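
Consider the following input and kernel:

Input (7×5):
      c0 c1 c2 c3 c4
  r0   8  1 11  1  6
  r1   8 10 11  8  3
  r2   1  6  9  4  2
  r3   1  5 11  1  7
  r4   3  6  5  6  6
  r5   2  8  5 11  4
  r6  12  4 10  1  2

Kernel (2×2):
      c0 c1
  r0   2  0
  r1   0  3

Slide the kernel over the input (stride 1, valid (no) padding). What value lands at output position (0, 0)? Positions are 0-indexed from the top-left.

46

The receptive field on the input at this output position is [8 1 / 8 10]. Elementwise product with the kernel and sum: 8·2 + 10·3.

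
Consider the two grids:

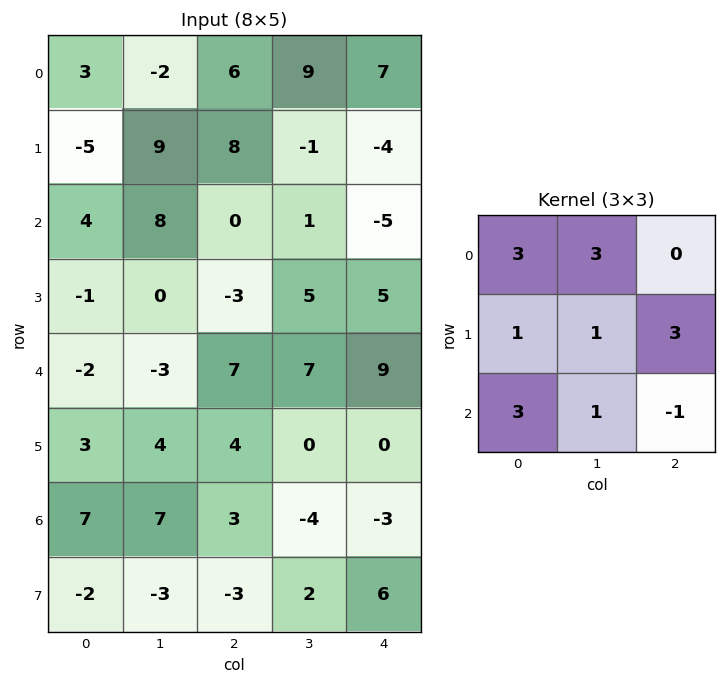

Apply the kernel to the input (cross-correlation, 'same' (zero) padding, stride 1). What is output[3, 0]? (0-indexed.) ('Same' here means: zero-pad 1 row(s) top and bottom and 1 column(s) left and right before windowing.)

12

The receptive field on the zero-padded input at this output position is [0 4 8 / 0 -1 0 / 0 -2 -3]. Elementwise product with the kernel and sum: 0·3 + 4·3 + 0·1 + -1·1 + 0·3 + 0·3 + -2·1 + -3·-1.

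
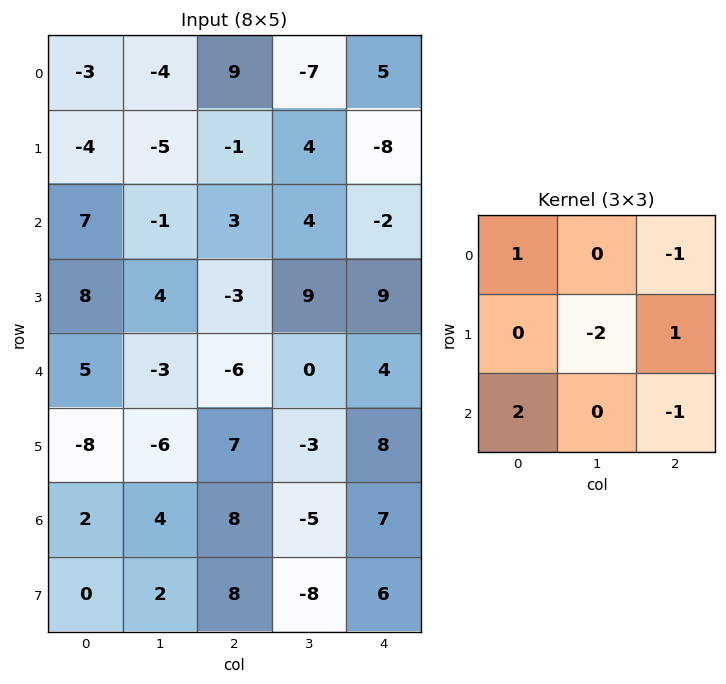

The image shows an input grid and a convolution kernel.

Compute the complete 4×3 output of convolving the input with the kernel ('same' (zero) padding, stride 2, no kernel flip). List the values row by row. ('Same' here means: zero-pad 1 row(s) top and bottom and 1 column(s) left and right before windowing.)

7 -39 -2
-14 -12 26
-11 -2 -5
4 -12 -33

Output[0,0]: The receptive field on the zero-padded input at this output position is [0 0 0 / 0 -3 -4 / 0 -4 -5]. Elementwise product with the kernel and sum: 0·1 + 0·-1 + -3·-2 + -4·1 + 0·2 + -5·-1.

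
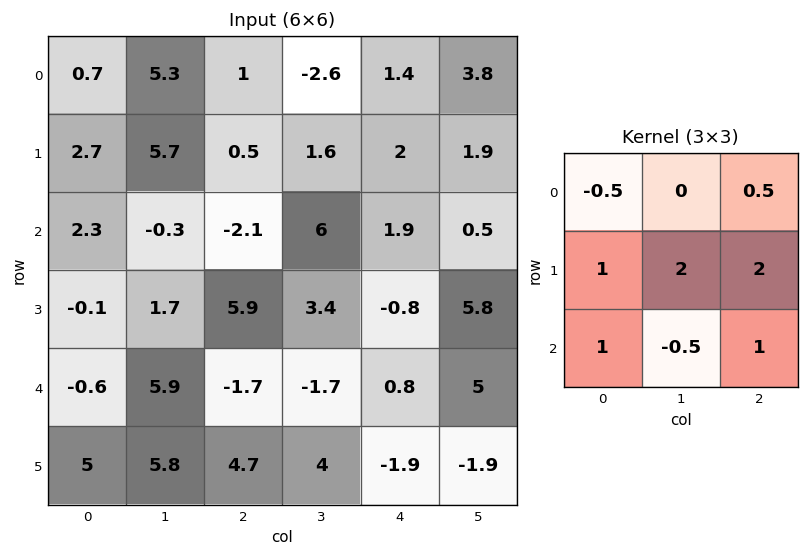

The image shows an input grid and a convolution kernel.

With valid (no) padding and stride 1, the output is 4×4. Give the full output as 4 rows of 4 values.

15.6 12.7 4.7 18.15
1.35 7.6 17.85 20.55
7.65 28.5 13.05 13.55
17.6 7.4 -6.05 14.15

Output[0,0]: The receptive field on the input at this output position is [0.7 5.3 1 / 2.7 5.7 0.5 / 2.3 -0.3 -2.1]. Elementwise product with the kernel and sum: 0.7·-0.5 + 1·0.5 + 2.7·1 + 5.7·2 + 0.5·2 + 2.3·1 + -0.3·-0.5 + -2.1·1.
Output[0,1]: The receptive field on the input at this output position is [5.3 1 -2.6 / 5.7 0.5 1.6 / -0.3 -2.1 6]. Elementwise product with the kernel and sum: 5.3·-0.5 + -2.6·0.5 + 5.7·1 + 0.5·2 + 1.6·2 + -0.3·1 + -2.1·-0.5 + 6·1.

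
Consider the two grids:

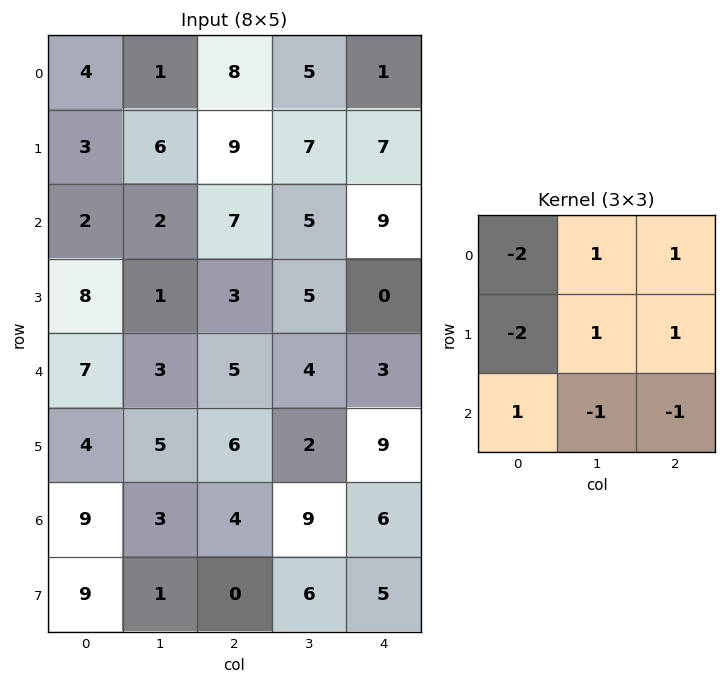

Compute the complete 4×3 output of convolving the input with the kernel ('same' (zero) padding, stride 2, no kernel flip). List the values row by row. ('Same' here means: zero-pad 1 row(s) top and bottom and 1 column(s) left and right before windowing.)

Output[0,0]: The receptive field on the zero-padded input at this output position is [0 0 0 / 0 4 1 / 0 3 6]. Elementwise product with the kernel and sum: 0·-2 + 0·1 + 0·1 + 0·-2 + 4·1 + 1·1 + 0·1 + 3·-1 + 6·-1.
Output[0,1]: The receptive field on the zero-padded input at this output position is [0 0 0 / 1 8 5 / 6 9 7]. Elementwise product with the kernel and sum: 0·-2 + 0·1 + 0·1 + 1·-2 + 8·1 + 5·1 + 6·1 + 9·-1 + 7·-1.

-4 1 -9
4 5 -3
10 6 -22
11 0 -6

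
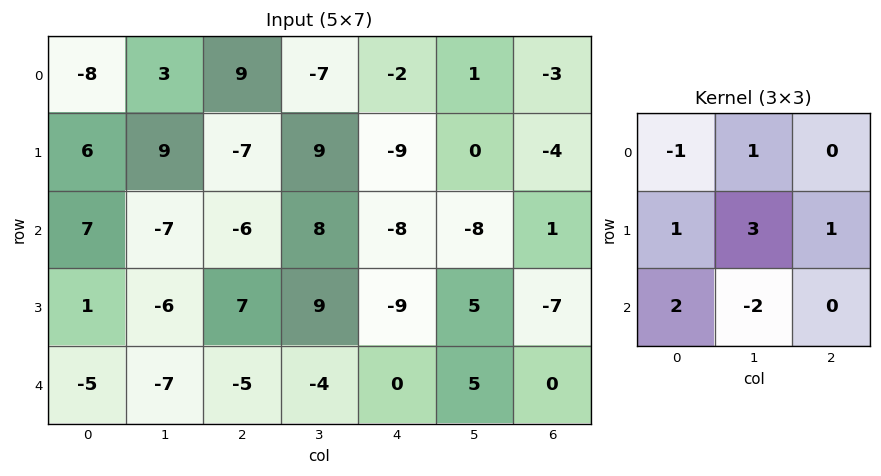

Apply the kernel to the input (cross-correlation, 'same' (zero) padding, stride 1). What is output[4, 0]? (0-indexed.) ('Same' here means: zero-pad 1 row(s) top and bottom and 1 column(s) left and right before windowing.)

-21

The receptive field on the zero-padded input at this output position is [0 1 -6 / 0 -5 -7 / 0 0 0]. Elementwise product with the kernel and sum: 0·-1 + 1·1 + 0·1 + -5·3 + -7·1 + 0·2 + 0·-2.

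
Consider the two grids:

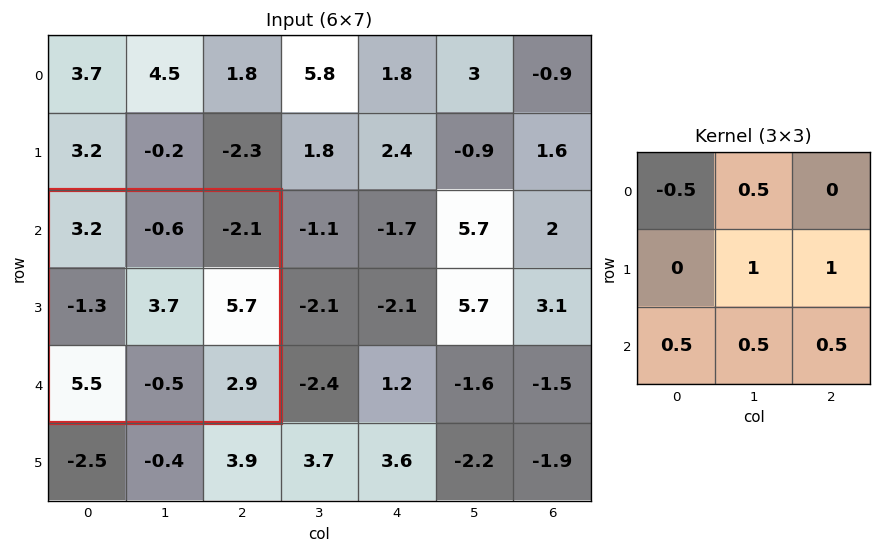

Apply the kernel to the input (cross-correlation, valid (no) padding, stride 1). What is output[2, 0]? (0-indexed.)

11.45

The receptive field on the input at this output position is [3.2 -0.6 -2.1 / -1.3 3.7 5.7 / 5.5 -0.5 2.9]. Elementwise product with the kernel and sum: 3.2·-0.5 + -0.6·0.5 + 3.7·1 + 5.7·1 + 5.5·0.5 + -0.5·0.5 + 2.9·0.5.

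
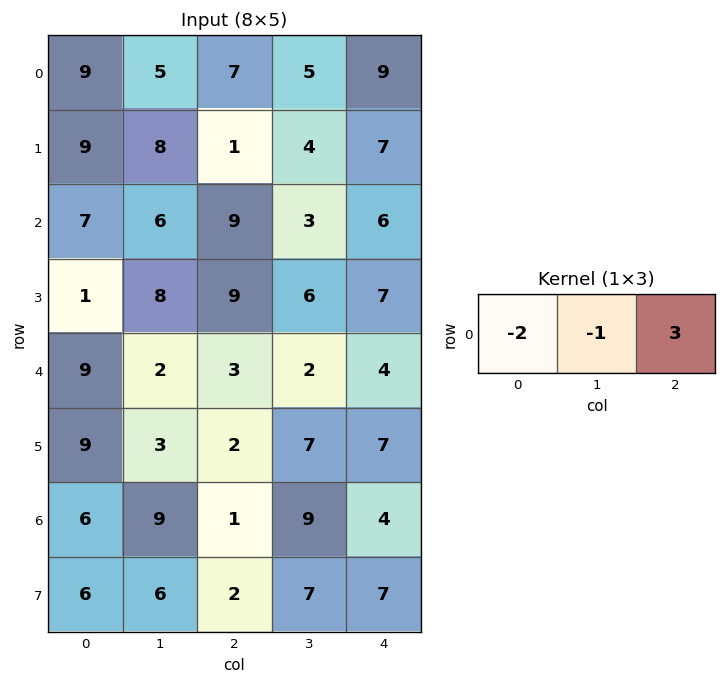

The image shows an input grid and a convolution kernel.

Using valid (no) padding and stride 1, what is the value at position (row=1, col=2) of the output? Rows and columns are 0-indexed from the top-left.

The receptive field on the input at this output position is [1 4 7]. Elementwise product with the kernel and sum: 1·-2 + 4·-1 + 7·3.

15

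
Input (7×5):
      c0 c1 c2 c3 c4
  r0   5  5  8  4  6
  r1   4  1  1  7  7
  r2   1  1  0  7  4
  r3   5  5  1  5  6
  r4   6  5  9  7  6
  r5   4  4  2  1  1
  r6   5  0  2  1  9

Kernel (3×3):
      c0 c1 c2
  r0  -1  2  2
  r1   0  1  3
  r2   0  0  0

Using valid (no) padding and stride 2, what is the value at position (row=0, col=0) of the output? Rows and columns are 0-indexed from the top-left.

The receptive field on the input at this output position is [5 5 8 / 4 1 1 / 1 1 0]. Elementwise product with the kernel and sum: 5·-1 + 5·2 + 8·2 + 1·1 + 1·3.

25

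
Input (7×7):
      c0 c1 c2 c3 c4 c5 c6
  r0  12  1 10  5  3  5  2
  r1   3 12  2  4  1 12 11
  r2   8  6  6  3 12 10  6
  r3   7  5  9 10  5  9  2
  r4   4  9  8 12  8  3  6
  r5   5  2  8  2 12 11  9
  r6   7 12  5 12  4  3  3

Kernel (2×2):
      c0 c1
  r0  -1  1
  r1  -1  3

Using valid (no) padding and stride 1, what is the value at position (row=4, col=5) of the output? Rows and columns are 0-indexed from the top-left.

The receptive field on the input at this output position is [3 6 / 11 9]. Elementwise product with the kernel and sum: 3·-1 + 6·1 + 11·-1 + 9·3.

19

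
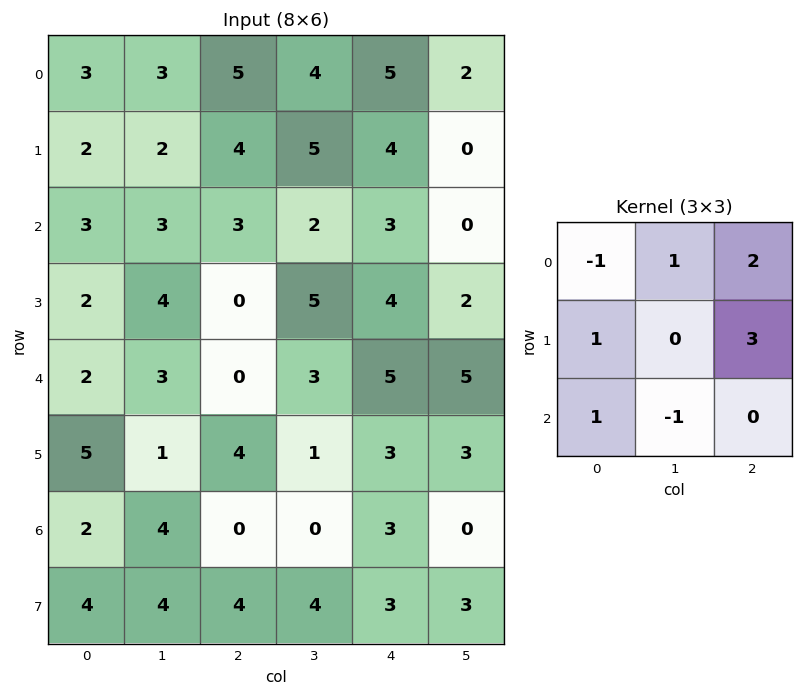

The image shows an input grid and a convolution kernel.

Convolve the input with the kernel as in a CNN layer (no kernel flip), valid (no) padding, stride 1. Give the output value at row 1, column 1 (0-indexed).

The receptive field on the input at this output position is [2 4 5 / 3 3 2 / 4 0 5]. Elementwise product with the kernel and sum: 2·-1 + 4·1 + 5·2 + 3·1 + 2·3 + 4·1 + 0·-1.

25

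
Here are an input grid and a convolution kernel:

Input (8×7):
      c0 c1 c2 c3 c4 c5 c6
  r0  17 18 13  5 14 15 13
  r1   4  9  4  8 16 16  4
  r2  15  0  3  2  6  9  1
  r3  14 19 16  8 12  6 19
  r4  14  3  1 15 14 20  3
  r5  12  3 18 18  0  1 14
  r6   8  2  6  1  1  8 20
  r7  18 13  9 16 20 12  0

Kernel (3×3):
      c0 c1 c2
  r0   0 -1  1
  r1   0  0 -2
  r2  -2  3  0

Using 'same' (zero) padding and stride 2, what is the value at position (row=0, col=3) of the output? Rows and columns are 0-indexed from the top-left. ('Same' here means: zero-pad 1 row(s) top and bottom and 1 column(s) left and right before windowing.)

The receptive field on the zero-padded input at this output position is [0 0 0 / 15 13 0 / 16 4 0]. Elementwise product with the kernel and sum: 0·-1 + 0·1 + 0·-2 + 16·-2 + 4·3.

-20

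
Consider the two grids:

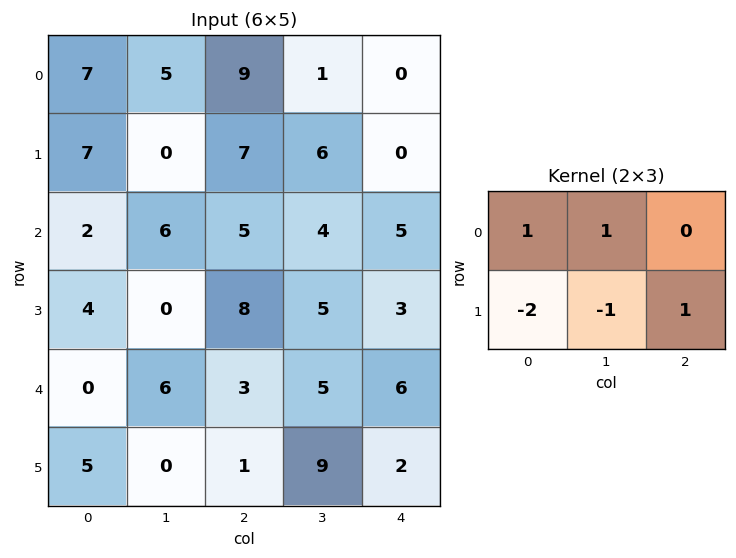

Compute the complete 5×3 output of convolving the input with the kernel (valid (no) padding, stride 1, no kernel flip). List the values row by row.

5 13 -10
2 -6 4
8 8 -9
1 -2 8
-3 17 -1

Output[0,0]: The receptive field on the input at this output position is [7 5 9 / 7 0 7]. Elementwise product with the kernel and sum: 7·1 + 5·1 + 7·-2 + 0·-1 + 7·1.
Output[0,1]: The receptive field on the input at this output position is [5 9 1 / 0 7 6]. Elementwise product with the kernel and sum: 5·1 + 9·1 + 0·-2 + 7·-1 + 6·1.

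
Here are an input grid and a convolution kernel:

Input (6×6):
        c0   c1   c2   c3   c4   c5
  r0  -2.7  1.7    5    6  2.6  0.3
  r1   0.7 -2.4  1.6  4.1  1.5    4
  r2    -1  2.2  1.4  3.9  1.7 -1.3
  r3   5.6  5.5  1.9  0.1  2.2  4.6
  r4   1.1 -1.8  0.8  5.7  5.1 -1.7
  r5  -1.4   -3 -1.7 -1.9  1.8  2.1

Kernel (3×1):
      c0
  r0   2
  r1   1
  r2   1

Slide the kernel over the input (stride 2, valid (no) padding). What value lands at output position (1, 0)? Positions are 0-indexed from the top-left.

The receptive field on the input at this output position is [-1 / 5.6 / 1.1]. Elementwise product with the kernel and sum: -1·2 + 5.6·1 + 1.1·1.

4.7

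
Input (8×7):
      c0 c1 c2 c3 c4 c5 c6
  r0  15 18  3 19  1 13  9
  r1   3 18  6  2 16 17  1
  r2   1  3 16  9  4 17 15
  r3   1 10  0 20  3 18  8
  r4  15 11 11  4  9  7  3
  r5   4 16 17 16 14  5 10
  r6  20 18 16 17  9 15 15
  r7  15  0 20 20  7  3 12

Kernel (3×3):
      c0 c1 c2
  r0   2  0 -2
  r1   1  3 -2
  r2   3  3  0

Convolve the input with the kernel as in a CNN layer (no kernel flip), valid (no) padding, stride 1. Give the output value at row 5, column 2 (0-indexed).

175

The receptive field on the input at this output position is [17 16 14 / 16 17 9 / 20 20 7]. Elementwise product with the kernel and sum: 17·2 + 14·-2 + 16·1 + 17·3 + 9·-2 + 20·3 + 20·3.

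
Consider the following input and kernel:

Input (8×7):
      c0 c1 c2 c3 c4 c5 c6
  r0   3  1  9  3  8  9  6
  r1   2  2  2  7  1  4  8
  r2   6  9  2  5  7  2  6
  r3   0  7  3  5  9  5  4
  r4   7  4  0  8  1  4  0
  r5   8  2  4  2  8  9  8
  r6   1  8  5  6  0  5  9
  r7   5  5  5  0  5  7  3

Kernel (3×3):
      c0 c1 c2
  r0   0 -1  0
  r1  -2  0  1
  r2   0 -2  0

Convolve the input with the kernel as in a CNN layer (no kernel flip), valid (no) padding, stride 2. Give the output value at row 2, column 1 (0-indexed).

-20

The receptive field on the input at this output position is [0 8 1 / 4 2 8 / 5 6 0]. Elementwise product with the kernel and sum: 8·-1 + 4·-2 + 8·1 + 6·-2.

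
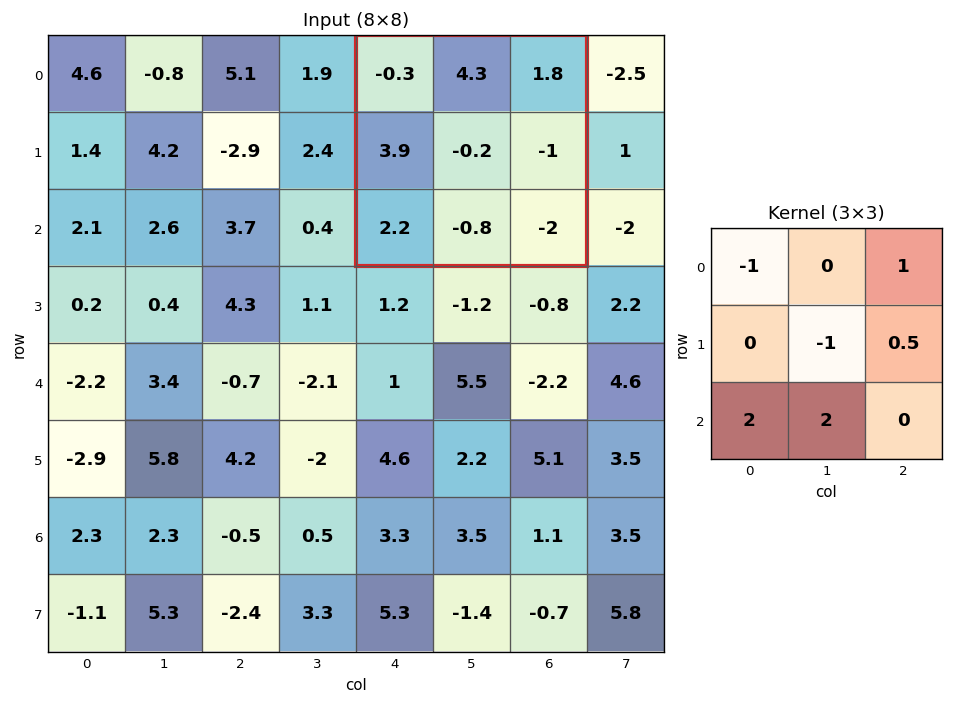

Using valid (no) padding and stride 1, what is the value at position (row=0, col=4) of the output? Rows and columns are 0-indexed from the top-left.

4.6

The receptive field on the input at this output position is [-0.3 4.3 1.8 / 3.9 -0.2 -1 / 2.2 -0.8 -2]. Elementwise product with the kernel and sum: -0.3·-1 + 1.8·1 + -0.2·-1 + -1·0.5 + 2.2·2 + -0.8·2.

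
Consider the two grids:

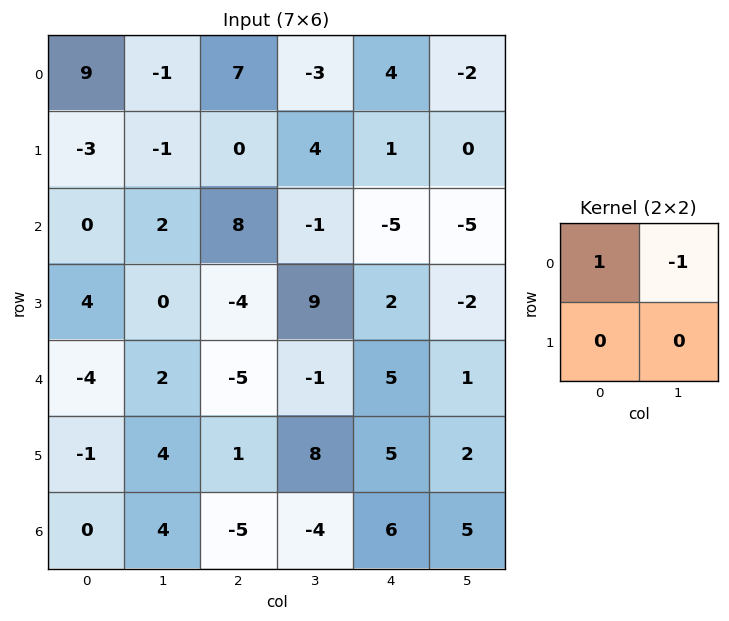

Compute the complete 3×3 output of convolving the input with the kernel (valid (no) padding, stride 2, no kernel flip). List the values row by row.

10 10 6
-2 9 0
-6 -4 4

Output[0,0]: The receptive field on the input at this output position is [9 -1 / -3 -1]. Elementwise product with the kernel and sum: 9·1 + -1·-1.
Output[0,1]: The receptive field on the input at this output position is [7 -3 / 0 4]. Elementwise product with the kernel and sum: 7·1 + -3·-1.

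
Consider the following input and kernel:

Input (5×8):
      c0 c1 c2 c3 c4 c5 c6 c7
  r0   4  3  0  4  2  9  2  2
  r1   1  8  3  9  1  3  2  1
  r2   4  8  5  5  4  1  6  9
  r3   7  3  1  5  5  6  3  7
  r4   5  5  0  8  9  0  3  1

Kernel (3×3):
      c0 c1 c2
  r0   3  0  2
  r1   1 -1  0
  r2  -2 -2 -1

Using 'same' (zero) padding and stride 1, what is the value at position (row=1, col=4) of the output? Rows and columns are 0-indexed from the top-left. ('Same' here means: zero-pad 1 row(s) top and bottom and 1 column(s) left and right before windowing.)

19

The receptive field on the zero-padded input at this output position is [4 2 9 / 9 1 3 / 5 4 1]. Elementwise product with the kernel and sum: 4·3 + 9·2 + 9·1 + 1·-1 + 5·-2 + 4·-2 + 1·-1.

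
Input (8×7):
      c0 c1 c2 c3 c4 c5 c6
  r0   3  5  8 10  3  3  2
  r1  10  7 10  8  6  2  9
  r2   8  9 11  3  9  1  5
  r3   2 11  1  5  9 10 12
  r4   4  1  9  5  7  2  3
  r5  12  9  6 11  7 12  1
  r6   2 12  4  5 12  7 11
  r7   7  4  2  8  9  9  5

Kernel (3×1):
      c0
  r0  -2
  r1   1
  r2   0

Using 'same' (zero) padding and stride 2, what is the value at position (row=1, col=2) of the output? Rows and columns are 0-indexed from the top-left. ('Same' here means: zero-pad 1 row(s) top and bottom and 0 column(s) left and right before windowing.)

-3

The receptive field on the zero-padded input at this output position is [6 / 9 / 9]. Elementwise product with the kernel and sum: 6·-2 + 9·1.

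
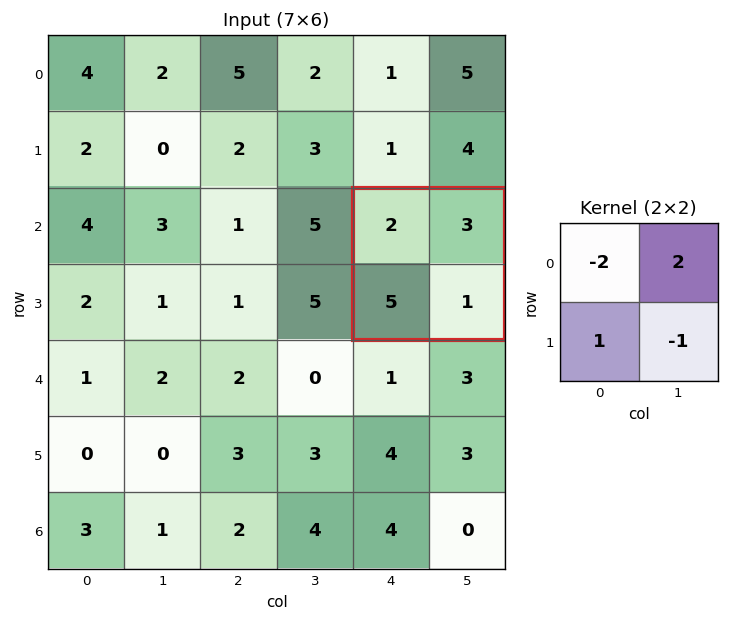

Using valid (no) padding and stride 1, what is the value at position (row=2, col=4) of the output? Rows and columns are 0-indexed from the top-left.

6

The receptive field on the input at this output position is [2 3 / 5 1]. Elementwise product with the kernel and sum: 2·-2 + 3·2 + 5·1 + 1·-1.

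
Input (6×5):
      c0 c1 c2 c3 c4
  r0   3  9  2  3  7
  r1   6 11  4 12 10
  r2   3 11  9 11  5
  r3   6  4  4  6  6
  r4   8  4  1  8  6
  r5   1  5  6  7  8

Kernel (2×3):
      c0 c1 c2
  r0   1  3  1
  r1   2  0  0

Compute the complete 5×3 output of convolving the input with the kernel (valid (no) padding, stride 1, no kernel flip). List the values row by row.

Output[0,0]: The receptive field on the input at this output position is [3 9 2 / 6 11 4]. Elementwise product with the kernel and sum: 3·1 + 9·3 + 2·1 + 6·2.
Output[0,1]: The receptive field on the input at this output position is [9 2 3 / 11 4 12]. Elementwise product with the kernel and sum: 9·1 + 2·3 + 3·1 + 11·2.

44 40 26
49 57 68
57 57 55
38 30 30
23 25 43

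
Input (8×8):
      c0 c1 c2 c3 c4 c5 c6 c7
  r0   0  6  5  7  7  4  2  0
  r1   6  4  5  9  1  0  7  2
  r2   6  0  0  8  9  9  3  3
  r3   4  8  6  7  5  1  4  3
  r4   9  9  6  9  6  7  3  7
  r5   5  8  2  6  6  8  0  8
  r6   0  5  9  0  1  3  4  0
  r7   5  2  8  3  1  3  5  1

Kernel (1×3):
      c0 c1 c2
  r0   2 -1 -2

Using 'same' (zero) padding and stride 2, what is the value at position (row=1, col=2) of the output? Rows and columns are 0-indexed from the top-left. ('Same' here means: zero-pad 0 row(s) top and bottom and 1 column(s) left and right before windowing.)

The receptive field on the zero-padded input at this output position is [8 9 9]. Elementwise product with the kernel and sum: 8·2 + 9·-1 + 9·-2.

-11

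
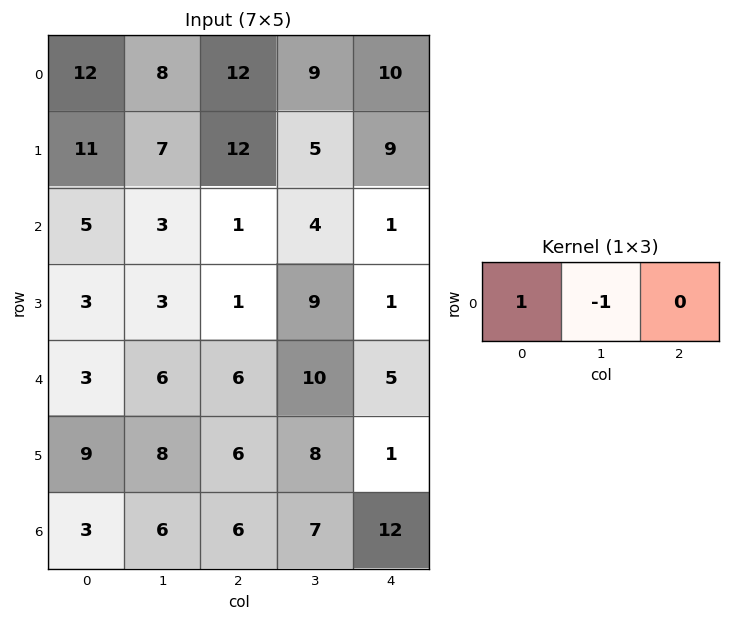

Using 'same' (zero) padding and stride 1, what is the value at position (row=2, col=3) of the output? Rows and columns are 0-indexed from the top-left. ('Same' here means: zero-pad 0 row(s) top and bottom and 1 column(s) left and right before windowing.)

The receptive field on the zero-padded input at this output position is [1 4 1]. Elementwise product with the kernel and sum: 1·1 + 4·-1.

-3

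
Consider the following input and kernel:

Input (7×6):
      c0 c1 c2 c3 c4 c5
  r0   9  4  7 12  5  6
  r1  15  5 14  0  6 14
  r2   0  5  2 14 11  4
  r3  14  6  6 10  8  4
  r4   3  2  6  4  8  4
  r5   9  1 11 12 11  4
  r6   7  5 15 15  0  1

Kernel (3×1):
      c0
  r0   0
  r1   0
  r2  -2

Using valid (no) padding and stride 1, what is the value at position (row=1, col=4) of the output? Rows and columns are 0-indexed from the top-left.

-16

The receptive field on the input at this output position is [6 / 11 / 8]. Elementwise product with the kernel and sum: 8·-2.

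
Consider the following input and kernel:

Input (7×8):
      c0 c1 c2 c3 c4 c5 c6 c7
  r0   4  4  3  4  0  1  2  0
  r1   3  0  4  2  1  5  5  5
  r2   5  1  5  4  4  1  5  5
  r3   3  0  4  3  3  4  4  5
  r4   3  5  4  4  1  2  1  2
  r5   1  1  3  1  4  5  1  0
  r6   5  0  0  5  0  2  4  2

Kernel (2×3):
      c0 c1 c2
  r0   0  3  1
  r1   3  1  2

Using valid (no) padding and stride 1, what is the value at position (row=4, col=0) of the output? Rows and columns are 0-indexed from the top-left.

29

The receptive field on the input at this output position is [3 5 4 / 1 1 3]. Elementwise product with the kernel and sum: 5·3 + 4·1 + 1·3 + 1·1 + 3·2.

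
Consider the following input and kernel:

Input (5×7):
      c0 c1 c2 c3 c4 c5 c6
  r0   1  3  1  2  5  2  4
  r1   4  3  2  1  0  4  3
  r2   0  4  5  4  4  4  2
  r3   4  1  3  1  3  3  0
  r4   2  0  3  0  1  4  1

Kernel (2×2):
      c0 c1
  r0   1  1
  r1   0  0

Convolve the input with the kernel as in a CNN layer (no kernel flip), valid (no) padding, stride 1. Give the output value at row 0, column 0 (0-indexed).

The receptive field on the input at this output position is [1 3 / 4 3]. Elementwise product with the kernel and sum: 1·1 + 3·1.

4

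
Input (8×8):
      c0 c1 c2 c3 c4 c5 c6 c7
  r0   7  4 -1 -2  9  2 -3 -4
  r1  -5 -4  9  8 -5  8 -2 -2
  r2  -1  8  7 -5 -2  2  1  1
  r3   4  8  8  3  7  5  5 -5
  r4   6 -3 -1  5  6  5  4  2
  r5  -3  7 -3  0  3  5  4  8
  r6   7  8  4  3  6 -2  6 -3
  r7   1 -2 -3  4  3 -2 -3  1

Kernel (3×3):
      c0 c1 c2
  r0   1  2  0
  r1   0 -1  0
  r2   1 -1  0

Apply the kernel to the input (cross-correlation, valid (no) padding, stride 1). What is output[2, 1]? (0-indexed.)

12

The receptive field on the input at this output position is [8 7 -5 / 8 8 3 / -3 -1 5]. Elementwise product with the kernel and sum: 8·1 + 7·2 + 8·-1 + -3·1 + -1·-1.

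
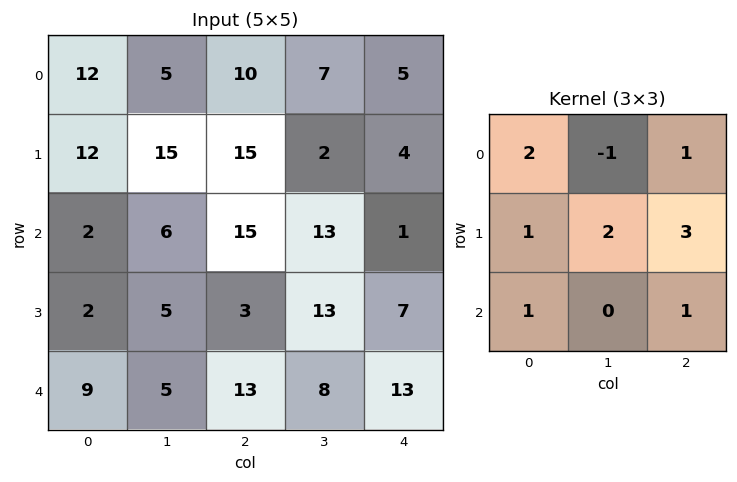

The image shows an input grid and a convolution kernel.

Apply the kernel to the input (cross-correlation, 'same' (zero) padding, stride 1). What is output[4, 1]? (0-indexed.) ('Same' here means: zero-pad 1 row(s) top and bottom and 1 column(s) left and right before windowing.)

60

The receptive field on the zero-padded input at this output position is [2 5 3 / 9 5 13 / 0 0 0]. Elementwise product with the kernel and sum: 2·2 + 5·-1 + 3·1 + 9·1 + 5·2 + 13·3 + 0·1 + 0·1.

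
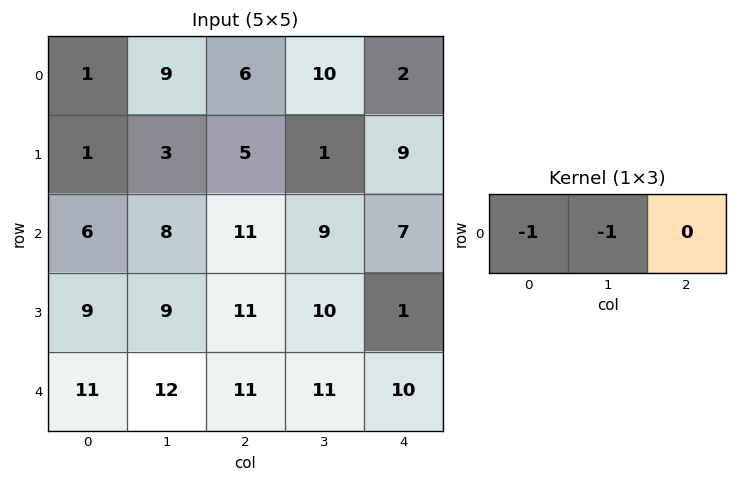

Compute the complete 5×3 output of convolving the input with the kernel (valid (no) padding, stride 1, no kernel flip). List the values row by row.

Output[0,0]: The receptive field on the input at this output position is [1 9 6]. Elementwise product with the kernel and sum: 1·-1 + 9·-1.

-10 -15 -16
-4 -8 -6
-14 -19 -20
-18 -20 -21
-23 -23 -22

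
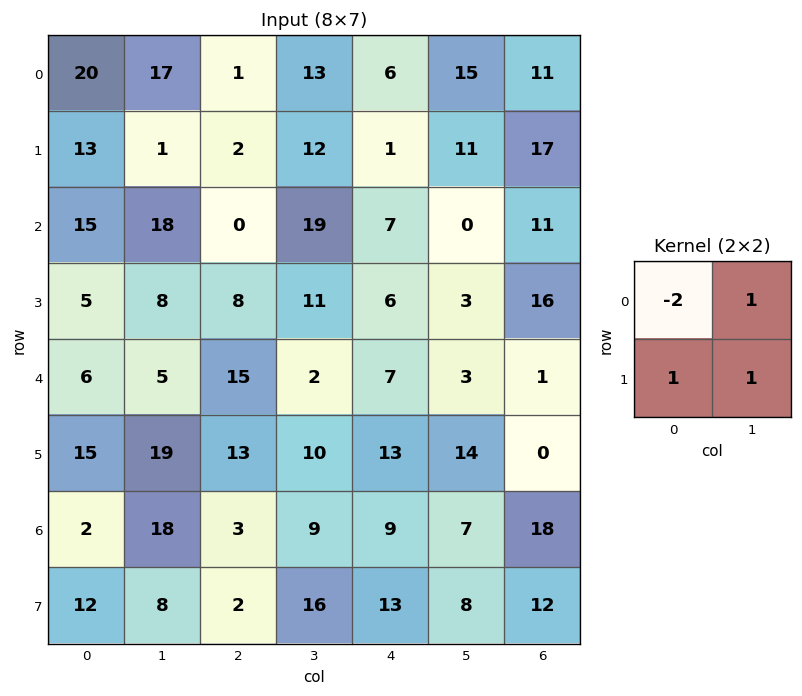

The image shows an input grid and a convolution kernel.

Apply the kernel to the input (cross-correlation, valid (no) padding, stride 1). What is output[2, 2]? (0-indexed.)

38

The receptive field on the input at this output position is [0 19 / 8 11]. Elementwise product with the kernel and sum: 0·-2 + 19·1 + 8·1 + 11·1.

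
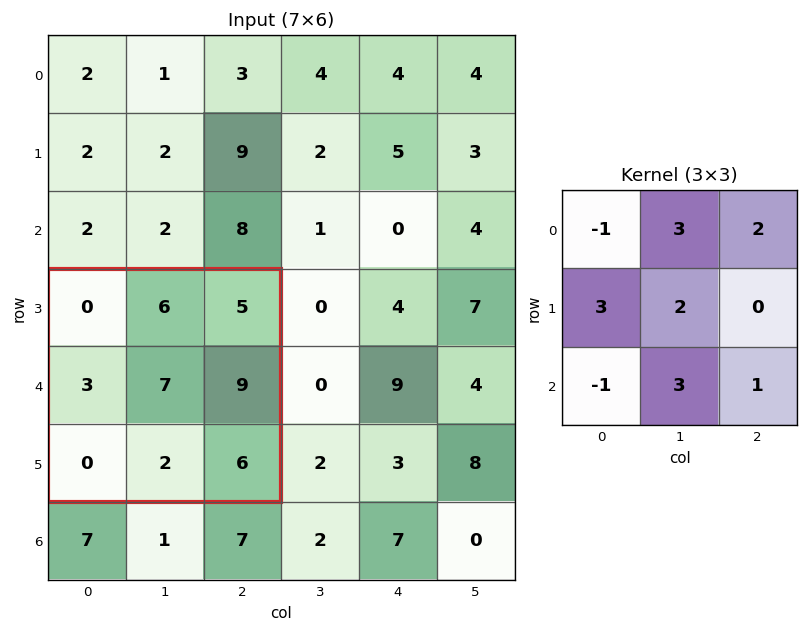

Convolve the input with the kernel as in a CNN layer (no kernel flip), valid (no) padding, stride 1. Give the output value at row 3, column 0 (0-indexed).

63

The receptive field on the input at this output position is [0 6 5 / 3 7 9 / 0 2 6]. Elementwise product with the kernel and sum: 0·-1 + 6·3 + 5·2 + 3·3 + 7·2 + 0·-1 + 2·3 + 6·1.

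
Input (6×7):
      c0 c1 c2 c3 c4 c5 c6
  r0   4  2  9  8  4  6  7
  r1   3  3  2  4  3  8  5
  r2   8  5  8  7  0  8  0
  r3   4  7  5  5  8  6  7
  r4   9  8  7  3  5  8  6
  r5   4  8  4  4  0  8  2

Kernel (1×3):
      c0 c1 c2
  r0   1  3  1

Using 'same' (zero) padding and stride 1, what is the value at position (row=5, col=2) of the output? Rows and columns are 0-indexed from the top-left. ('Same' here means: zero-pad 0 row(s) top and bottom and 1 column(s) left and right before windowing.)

The receptive field on the zero-padded input at this output position is [8 4 4]. Elementwise product with the kernel and sum: 8·1 + 4·3 + 4·1.

24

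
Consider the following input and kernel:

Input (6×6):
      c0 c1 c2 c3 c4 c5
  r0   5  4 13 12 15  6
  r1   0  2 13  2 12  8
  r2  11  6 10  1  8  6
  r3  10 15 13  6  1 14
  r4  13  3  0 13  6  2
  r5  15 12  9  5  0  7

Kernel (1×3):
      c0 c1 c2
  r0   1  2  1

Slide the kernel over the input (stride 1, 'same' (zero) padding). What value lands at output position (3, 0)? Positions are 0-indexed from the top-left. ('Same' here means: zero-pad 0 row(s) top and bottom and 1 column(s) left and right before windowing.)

35

The receptive field on the zero-padded input at this output position is [0 10 15]. Elementwise product with the kernel and sum: 0·1 + 10·2 + 15·1.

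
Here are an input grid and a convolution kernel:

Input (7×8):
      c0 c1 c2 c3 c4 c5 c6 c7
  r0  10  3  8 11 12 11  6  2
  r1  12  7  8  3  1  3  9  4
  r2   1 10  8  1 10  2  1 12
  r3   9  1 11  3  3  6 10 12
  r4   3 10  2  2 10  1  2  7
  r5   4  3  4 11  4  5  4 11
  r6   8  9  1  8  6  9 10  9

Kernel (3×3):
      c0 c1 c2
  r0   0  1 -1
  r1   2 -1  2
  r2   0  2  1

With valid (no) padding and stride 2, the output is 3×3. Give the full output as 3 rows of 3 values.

56 26 27
63 30 25
40 19 38

Output[0,0]: The receptive field on the input at this output position is [10 3 8 / 12 7 8 / 1 10 8]. Elementwise product with the kernel and sum: 3·1 + 8·-1 + 12·2 + 7·-1 + 8·2 + 10·2 + 8·1.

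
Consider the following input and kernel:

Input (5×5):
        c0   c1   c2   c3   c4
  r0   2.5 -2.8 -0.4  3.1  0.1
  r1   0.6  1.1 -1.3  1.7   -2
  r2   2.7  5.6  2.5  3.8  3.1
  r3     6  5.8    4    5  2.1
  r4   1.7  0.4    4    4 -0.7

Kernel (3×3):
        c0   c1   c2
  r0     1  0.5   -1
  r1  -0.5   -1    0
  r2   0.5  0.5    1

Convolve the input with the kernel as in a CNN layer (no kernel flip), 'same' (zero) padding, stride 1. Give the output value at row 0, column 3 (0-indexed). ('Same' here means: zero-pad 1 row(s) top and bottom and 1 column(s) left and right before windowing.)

The receptive field on the zero-padded input at this output position is [0 0 0 / -0.4 3.1 0.1 / -1.3 1.7 -2]. Elementwise product with the kernel and sum: 0·1 + 0·0.5 + 0·-1 + -0.4·-0.5 + 3.1·-1 + -1.3·0.5 + 1.7·0.5 + -2·1.

-4.7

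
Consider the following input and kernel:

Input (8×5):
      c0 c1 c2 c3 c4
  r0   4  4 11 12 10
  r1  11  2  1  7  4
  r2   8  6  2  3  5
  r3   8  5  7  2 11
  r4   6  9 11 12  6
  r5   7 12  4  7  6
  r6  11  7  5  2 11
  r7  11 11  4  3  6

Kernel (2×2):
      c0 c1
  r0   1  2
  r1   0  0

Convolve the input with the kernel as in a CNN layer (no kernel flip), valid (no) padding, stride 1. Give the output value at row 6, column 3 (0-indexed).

24

The receptive field on the input at this output position is [2 11 / 3 6]. Elementwise product with the kernel and sum: 2·1 + 11·2.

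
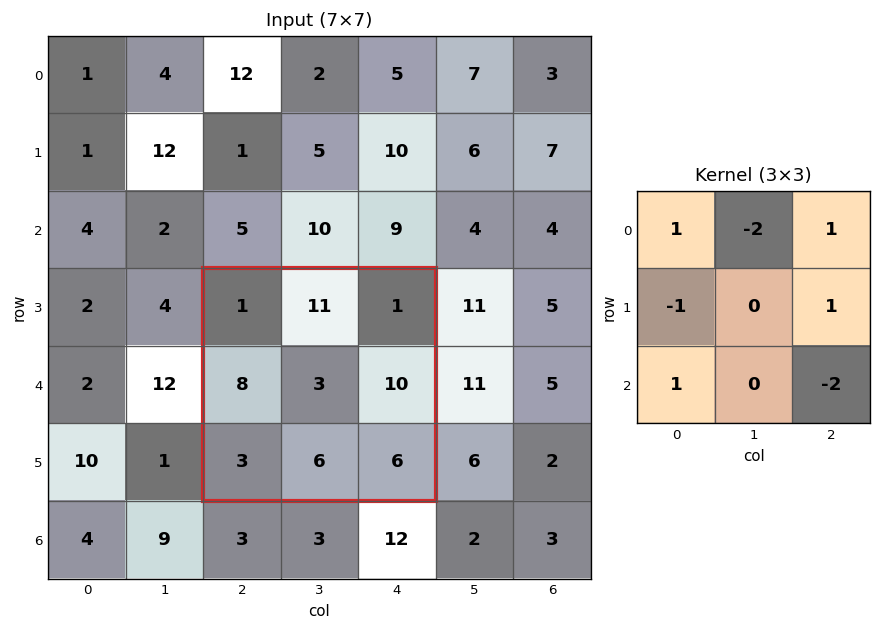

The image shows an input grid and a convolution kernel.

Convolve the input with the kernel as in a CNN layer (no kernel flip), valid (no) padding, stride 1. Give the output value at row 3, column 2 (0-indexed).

-27

The receptive field on the input at this output position is [1 11 1 / 8 3 10 / 3 6 6]. Elementwise product with the kernel and sum: 1·1 + 11·-2 + 1·1 + 8·-1 + 10·1 + 3·1 + 6·-2.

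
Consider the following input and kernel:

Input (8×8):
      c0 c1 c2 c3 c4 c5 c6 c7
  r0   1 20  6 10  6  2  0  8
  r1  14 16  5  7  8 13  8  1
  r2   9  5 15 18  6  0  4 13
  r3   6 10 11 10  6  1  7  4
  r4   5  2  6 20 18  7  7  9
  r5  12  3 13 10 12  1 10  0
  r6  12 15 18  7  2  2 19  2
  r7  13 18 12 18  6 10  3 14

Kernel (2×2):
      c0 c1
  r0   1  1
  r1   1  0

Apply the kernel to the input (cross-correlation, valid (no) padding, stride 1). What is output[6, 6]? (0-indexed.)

The receptive field on the input at this output position is [19 2 / 3 14]. Elementwise product with the kernel and sum: 19·1 + 2·1 + 3·1.

24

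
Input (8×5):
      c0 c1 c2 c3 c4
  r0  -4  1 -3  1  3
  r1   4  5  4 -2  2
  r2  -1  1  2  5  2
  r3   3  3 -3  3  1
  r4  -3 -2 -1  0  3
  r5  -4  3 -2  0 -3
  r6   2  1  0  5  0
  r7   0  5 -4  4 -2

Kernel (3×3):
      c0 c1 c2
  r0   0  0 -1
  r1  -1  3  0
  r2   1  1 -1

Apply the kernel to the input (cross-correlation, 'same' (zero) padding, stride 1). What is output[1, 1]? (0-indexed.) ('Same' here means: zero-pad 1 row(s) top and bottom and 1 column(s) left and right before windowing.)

The receptive field on the zero-padded input at this output position is [-4 1 -3 / 4 5 4 / -1 1 2]. Elementwise product with the kernel and sum: -3·-1 + 4·-1 + 5·3 + -1·1 + 1·1 + 2·-1.

12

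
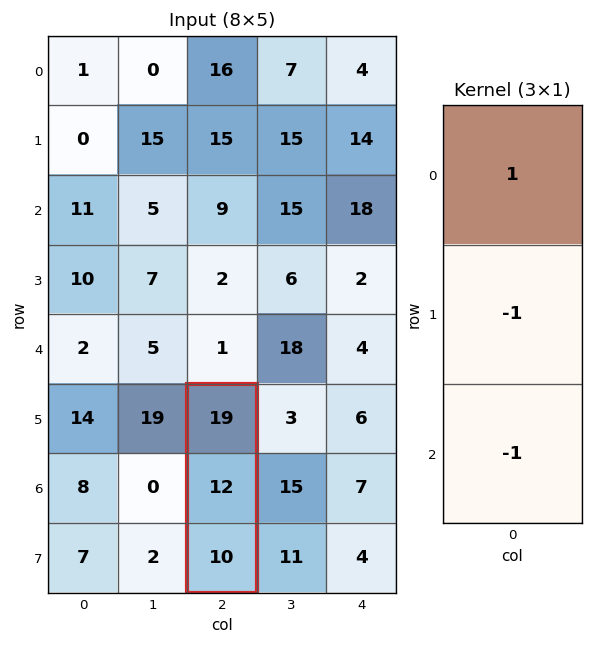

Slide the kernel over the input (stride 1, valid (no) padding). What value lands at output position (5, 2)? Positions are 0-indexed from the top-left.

-3

The receptive field on the input at this output position is [19 / 12 / 10]. Elementwise product with the kernel and sum: 19·1 + 12·-1 + 10·-1.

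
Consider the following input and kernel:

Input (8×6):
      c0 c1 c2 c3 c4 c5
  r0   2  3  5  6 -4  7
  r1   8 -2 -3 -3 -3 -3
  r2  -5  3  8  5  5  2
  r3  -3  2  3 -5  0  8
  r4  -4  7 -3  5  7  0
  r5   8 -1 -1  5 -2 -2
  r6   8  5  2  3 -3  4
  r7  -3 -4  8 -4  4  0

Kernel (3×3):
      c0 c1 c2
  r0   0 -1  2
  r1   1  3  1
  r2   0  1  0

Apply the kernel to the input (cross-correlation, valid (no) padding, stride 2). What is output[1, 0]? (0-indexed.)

The receptive field on the input at this output position is [-5 3 8 / -3 2 3 / -4 7 -3]. Elementwise product with the kernel and sum: 3·-1 + 8·2 + -3·1 + 2·3 + 3·1 + 7·1.

26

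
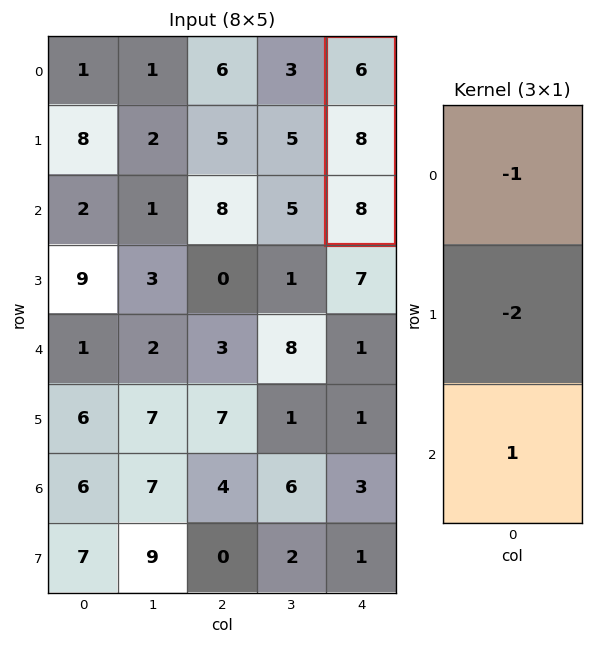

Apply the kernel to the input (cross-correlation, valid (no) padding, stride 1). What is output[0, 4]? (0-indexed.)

The receptive field on the input at this output position is [6 / 8 / 8]. Elementwise product with the kernel and sum: 6·-1 + 8·-2 + 8·1.

-14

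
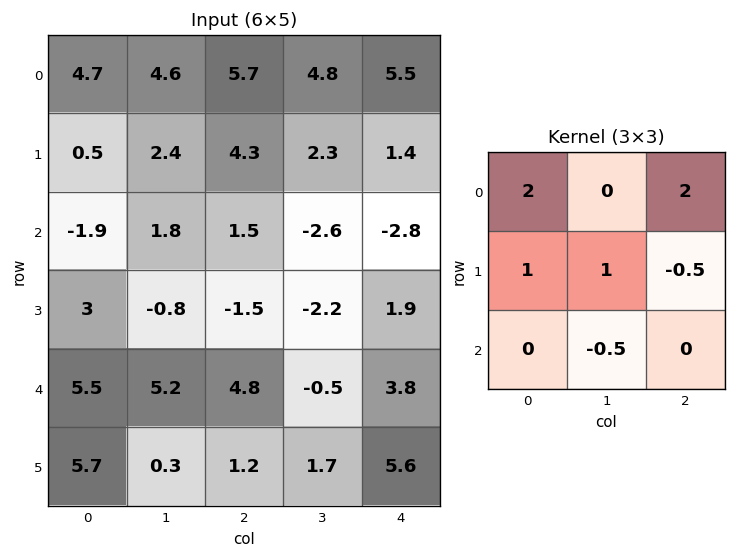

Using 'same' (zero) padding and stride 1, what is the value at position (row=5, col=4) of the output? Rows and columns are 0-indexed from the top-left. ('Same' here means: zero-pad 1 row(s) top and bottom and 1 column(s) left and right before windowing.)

The receptive field on the zero-padded input at this output position is [-0.5 3.8 0 / 1.7 5.6 0 / 0 0 0]. Elementwise product with the kernel and sum: -0.5·2 + 0·2 + 1.7·1 + 5.6·1 + 0·-0.5 + 0·-0.5.

6.3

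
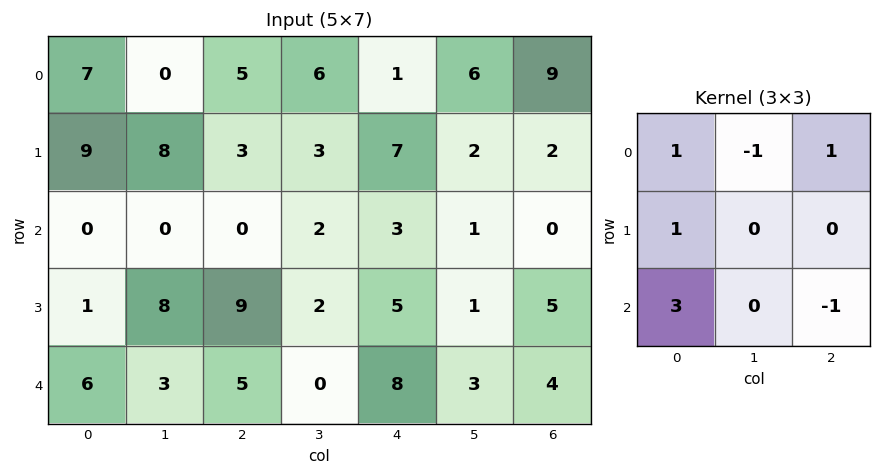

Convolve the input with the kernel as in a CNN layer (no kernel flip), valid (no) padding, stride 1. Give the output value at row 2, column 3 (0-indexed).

The receptive field on the input at this output position is [2 3 1 / 2 5 1 / 0 8 3]. Elementwise product with the kernel and sum: 2·1 + 3·-1 + 1·1 + 2·1 + 0·3 + 3·-1.

-1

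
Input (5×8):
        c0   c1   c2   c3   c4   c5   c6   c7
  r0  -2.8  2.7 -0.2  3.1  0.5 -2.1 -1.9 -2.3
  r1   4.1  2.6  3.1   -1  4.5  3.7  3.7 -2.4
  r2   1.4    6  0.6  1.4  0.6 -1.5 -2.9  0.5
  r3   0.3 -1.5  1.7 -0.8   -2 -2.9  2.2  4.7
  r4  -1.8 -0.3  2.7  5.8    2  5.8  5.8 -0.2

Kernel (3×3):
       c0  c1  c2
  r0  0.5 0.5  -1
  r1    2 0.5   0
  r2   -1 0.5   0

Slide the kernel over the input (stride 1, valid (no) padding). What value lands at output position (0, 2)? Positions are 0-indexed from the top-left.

6.75

The receptive field on the input at this output position is [-0.2 3.1 0.5 / 3.1 -1 4.5 / 0.6 1.4 0.6]. Elementwise product with the kernel and sum: -0.2·0.5 + 3.1·0.5 + 0.5·-1 + 3.1·2 + -1·0.5 + 0.6·-1 + 1.4·0.5.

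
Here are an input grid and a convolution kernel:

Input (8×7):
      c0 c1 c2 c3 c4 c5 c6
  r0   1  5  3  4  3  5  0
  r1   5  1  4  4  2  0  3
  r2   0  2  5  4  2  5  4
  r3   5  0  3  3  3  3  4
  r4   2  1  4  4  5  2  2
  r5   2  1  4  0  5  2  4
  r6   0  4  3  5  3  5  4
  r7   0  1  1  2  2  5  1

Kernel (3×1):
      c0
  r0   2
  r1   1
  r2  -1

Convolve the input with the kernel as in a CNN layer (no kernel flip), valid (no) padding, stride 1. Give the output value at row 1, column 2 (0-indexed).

The receptive field on the input at this output position is [4 / 5 / 3]. Elementwise product with the kernel and sum: 4·2 + 5·1 + 3·-1.

10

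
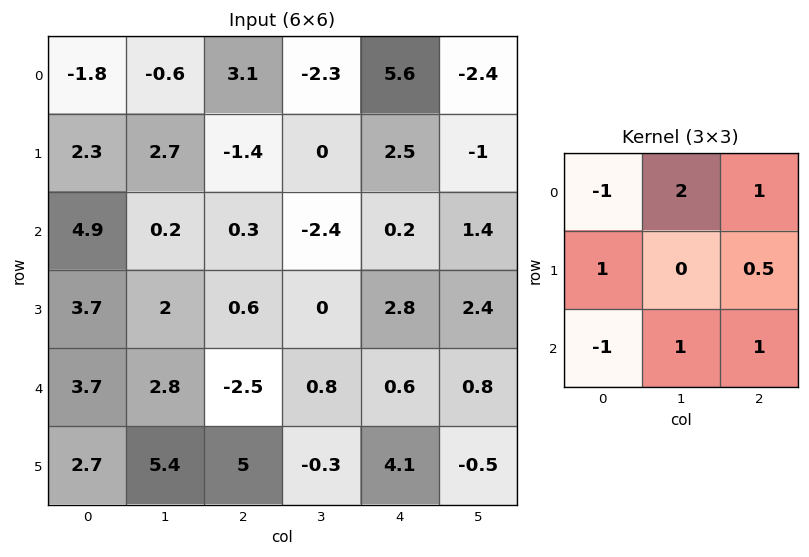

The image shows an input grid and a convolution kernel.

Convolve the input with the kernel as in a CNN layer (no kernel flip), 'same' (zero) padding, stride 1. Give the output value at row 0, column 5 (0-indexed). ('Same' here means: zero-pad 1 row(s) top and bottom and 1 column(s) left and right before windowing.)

The receptive field on the zero-padded input at this output position is [0 0 0 / 5.6 -2.4 0 / 2.5 -1 0]. Elementwise product with the kernel and sum: 0·-1 + 0·2 + 0·1 + 5.6·1 + 0·0.5 + 2.5·-1 + -1·1 + 0·1.

2.1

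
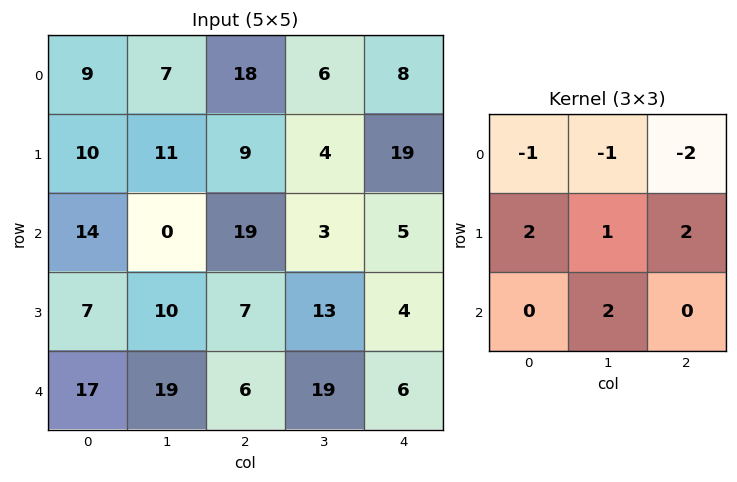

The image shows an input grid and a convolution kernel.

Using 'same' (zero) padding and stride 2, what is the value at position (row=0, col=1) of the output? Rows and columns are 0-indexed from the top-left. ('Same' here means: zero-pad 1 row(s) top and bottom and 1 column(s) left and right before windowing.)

The receptive field on the zero-padded input at this output position is [0 0 0 / 7 18 6 / 11 9 4]. Elementwise product with the kernel and sum: 0·-1 + 0·-1 + 0·-2 + 7·2 + 18·1 + 6·2 + 9·2.

62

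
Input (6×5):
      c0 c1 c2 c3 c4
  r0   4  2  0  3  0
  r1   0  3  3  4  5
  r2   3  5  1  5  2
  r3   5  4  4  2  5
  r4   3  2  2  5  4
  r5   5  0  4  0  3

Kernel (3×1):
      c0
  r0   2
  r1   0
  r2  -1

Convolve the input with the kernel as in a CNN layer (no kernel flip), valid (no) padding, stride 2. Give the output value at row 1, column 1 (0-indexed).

The receptive field on the input at this output position is [1 / 4 / 2]. Elementwise product with the kernel and sum: 1·2 + 2·-1.

0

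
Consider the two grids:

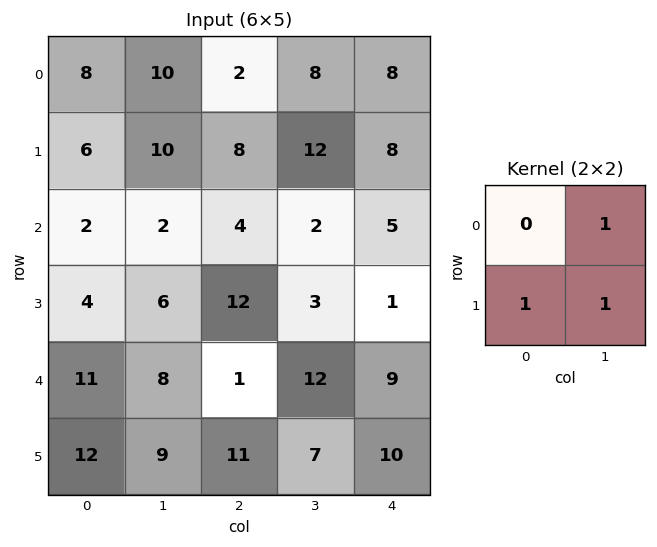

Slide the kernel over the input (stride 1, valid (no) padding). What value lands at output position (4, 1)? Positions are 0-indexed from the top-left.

The receptive field on the input at this output position is [8 1 / 9 11]. Elementwise product with the kernel and sum: 1·1 + 9·1 + 11·1.

21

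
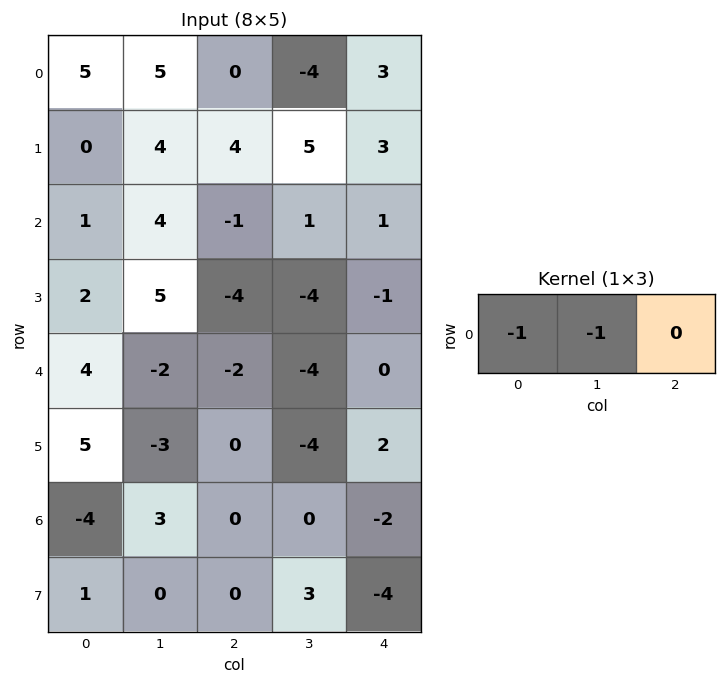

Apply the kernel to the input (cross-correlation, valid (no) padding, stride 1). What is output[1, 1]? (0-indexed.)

-8

The receptive field on the input at this output position is [4 4 5]. Elementwise product with the kernel and sum: 4·-1 + 4·-1.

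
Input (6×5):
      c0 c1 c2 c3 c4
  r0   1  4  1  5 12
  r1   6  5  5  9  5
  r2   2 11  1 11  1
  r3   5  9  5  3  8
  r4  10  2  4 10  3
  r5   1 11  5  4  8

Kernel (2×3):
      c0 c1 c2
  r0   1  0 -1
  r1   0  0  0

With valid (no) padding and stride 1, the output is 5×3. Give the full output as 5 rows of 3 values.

Output[0,0]: The receptive field on the input at this output position is [1 4 1 / 6 5 5]. Elementwise product with the kernel and sum: 1·1 + 1·-1.
Output[0,1]: The receptive field on the input at this output position is [4 1 5 / 5 5 9]. Elementwise product with the kernel and sum: 4·1 + 5·-1.

0 -1 -11
1 -4 0
1 0 0
0 6 -3
6 -8 1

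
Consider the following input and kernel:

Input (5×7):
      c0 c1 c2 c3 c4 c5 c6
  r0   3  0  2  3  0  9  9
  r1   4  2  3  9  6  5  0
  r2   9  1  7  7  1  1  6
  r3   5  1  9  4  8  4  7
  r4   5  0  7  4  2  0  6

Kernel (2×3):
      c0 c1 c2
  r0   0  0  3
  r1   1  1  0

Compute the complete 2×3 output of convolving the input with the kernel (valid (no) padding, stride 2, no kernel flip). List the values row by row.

Output[0,0]: The receptive field on the input at this output position is [3 0 2 / 4 2 3]. Elementwise product with the kernel and sum: 2·3 + 4·1 + 2·1.
Output[0,1]: The receptive field on the input at this output position is [2 3 0 / 3 9 6]. Elementwise product with the kernel and sum: 0·3 + 3·1 + 9·1.

12 12 38
27 16 30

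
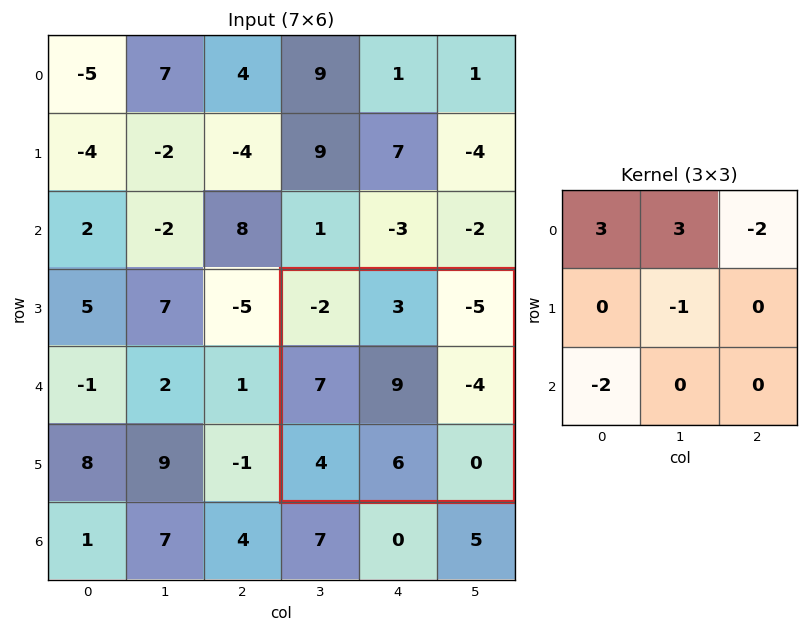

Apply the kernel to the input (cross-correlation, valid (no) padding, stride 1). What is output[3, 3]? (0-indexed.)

-4

The receptive field on the input at this output position is [-2 3 -5 / 7 9 -4 / 4 6 0]. Elementwise product with the kernel and sum: -2·3 + 3·3 + -5·-2 + 9·-1 + 4·-2.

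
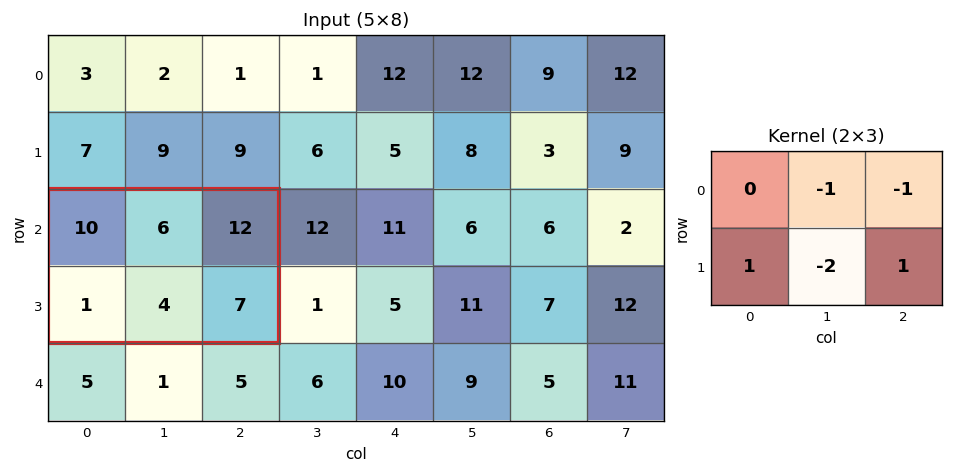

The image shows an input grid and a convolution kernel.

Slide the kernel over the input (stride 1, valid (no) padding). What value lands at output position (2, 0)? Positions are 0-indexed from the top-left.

-18

The receptive field on the input at this output position is [10 6 12 / 1 4 7]. Elementwise product with the kernel and sum: 6·-1 + 12·-1 + 1·1 + 4·-2 + 7·1.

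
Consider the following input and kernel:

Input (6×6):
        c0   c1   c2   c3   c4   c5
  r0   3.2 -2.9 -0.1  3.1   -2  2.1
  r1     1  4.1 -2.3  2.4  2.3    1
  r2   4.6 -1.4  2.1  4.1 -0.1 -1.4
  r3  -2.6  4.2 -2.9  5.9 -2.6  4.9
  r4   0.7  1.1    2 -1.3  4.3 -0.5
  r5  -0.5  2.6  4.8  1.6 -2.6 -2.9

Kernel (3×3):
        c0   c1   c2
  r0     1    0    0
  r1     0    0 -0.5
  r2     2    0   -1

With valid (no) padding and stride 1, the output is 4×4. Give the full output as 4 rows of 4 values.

11.45 -11 3.05 12.2
-2.35 4.55 -5.45 10
5.45 -0.85 3.1 -0.45
-9.4 8.45 7.15 12.25

Output[0,0]: The receptive field on the input at this output position is [3.2 -2.9 -0.1 / 1 4.1 -2.3 / 4.6 -1.4 2.1]. Elementwise product with the kernel and sum: 3.2·1 + -2.3·-0.5 + 4.6·2 + 2.1·-1.
Output[0,1]: The receptive field on the input at this output position is [-2.9 -0.1 3.1 / 4.1 -2.3 2.4 / -1.4 2.1 4.1]. Elementwise product with the kernel and sum: -2.9·1 + 2.4·-0.5 + -1.4·2 + 4.1·-1.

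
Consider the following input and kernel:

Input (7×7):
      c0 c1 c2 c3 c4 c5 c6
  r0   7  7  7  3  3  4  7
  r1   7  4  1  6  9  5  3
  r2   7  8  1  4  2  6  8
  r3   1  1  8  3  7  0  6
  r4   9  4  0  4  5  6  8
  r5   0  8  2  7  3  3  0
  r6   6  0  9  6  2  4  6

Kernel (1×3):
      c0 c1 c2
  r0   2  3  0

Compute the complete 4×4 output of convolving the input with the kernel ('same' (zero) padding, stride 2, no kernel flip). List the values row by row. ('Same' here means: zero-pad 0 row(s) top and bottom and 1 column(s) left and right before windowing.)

21 35 15 29
21 19 14 36
27 8 23 36
18 27 18 26

Output[0,0]: The receptive field on the zero-padded input at this output position is [0 7 7]. Elementwise product with the kernel and sum: 0·2 + 7·3.
Output[0,1]: The receptive field on the zero-padded input at this output position is [7 7 3]. Elementwise product with the kernel and sum: 7·2 + 7·3.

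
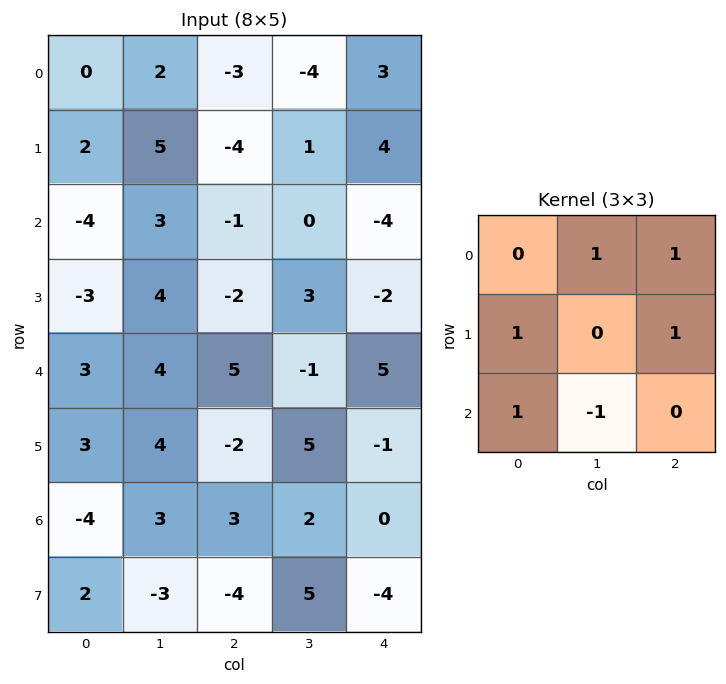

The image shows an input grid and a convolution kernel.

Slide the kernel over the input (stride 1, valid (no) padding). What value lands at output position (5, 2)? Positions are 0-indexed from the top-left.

-2

The receptive field on the input at this output position is [-2 5 -1 / 3 2 0 / -4 5 -4]. Elementwise product with the kernel and sum: 5·1 + -1·1 + 3·1 + 0·1 + -4·1 + 5·-1.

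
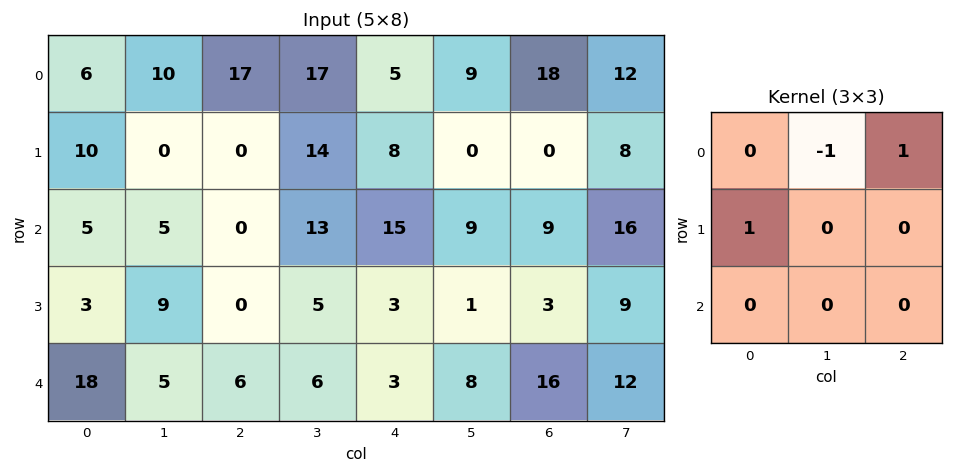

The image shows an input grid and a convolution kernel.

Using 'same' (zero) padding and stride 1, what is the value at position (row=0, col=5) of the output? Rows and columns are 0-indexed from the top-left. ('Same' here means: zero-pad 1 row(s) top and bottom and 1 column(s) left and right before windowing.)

5

The receptive field on the zero-padded input at this output position is [0 0 0 / 5 9 18 / 8 0 0]. Elementwise product with the kernel and sum: 0·-1 + 0·1 + 5·1.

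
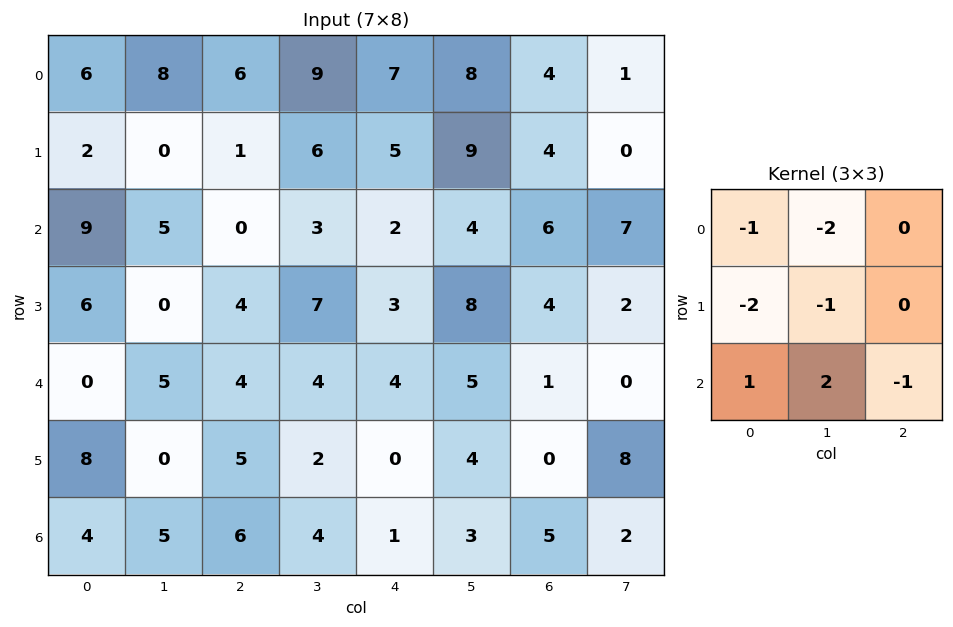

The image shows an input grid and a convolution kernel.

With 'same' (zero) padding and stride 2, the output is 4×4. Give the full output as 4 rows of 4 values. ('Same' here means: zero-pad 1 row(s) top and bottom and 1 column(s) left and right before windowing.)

-2 -26 -18 -3
-1 -11 -19 -17
4 -14 -27 -31
-20 -26 -11 -15

Output[0,0]: The receptive field on the zero-padded input at this output position is [0 0 0 / 0 6 8 / 0 2 0]. Elementwise product with the kernel and sum: 0·-1 + 0·-2 + 0·-2 + 6·-1 + 0·1 + 2·2 + 0·-1.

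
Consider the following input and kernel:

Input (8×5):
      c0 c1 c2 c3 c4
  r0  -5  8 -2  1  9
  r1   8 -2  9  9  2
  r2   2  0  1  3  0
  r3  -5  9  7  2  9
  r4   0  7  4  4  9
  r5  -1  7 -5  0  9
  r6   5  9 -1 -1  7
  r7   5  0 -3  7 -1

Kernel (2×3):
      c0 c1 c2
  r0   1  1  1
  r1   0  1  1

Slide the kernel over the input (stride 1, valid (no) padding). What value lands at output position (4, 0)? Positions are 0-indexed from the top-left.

13

The receptive field on the input at this output position is [0 7 4 / -1 7 -5]. Elementwise product with the kernel and sum: 0·1 + 7·1 + 4·1 + 7·1 + -5·1.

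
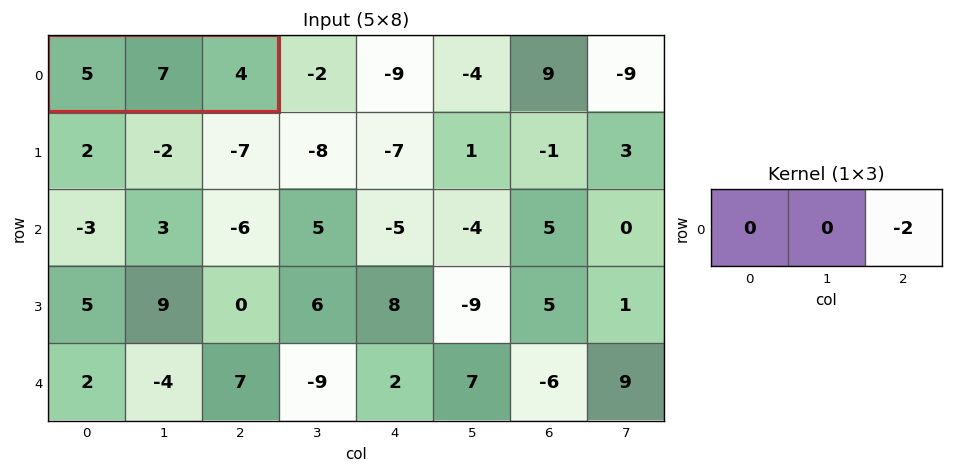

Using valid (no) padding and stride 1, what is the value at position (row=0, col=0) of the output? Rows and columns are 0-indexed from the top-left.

The receptive field on the input at this output position is [5 7 4]. Elementwise product with the kernel and sum: 4·-2.

-8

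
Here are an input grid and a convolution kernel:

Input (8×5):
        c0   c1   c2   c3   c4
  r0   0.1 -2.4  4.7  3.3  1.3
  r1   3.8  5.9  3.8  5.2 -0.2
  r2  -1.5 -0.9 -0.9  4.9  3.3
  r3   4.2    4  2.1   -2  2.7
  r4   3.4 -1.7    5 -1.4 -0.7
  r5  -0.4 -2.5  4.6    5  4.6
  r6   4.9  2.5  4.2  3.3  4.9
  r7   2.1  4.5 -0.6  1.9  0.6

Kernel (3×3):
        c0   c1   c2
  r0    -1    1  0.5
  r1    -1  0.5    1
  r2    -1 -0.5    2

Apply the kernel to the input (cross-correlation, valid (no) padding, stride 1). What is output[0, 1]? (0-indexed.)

The receptive field on the input at this output position is [-2.4 4.7 3.3 / 5.9 3.8 5.2 / -0.9 -0.9 4.9]. Elementwise product with the kernel and sum: -2.4·-1 + 4.7·1 + 3.3·0.5 + 5.9·-1 + 3.8·0.5 + 5.2·1 + -0.9·-1 + -0.9·-0.5 + 4.9·2.

21.1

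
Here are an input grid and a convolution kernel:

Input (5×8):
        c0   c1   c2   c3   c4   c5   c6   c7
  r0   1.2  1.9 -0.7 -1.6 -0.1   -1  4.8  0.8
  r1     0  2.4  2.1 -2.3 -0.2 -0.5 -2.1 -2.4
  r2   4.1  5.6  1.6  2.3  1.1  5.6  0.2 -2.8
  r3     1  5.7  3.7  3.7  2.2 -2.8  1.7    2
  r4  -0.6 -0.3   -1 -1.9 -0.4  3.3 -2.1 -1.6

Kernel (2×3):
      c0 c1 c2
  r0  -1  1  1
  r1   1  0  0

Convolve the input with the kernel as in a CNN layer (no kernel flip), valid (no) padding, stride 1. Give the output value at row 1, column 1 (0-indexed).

The receptive field on the input at this output position is [2.4 2.1 -2.3 / 5.6 1.6 2.3]. Elementwise product with the kernel and sum: 2.4·-1 + 2.1·1 + -2.3·1 + 5.6·1.

3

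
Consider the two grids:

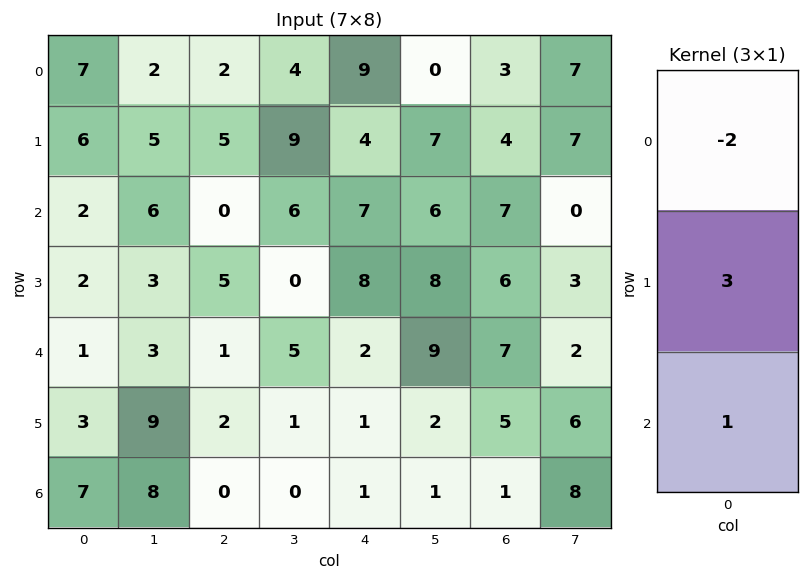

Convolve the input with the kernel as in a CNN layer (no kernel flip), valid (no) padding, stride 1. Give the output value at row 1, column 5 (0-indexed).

The receptive field on the input at this output position is [7 / 6 / 8]. Elementwise product with the kernel and sum: 7·-2 + 6·3 + 8·1.

12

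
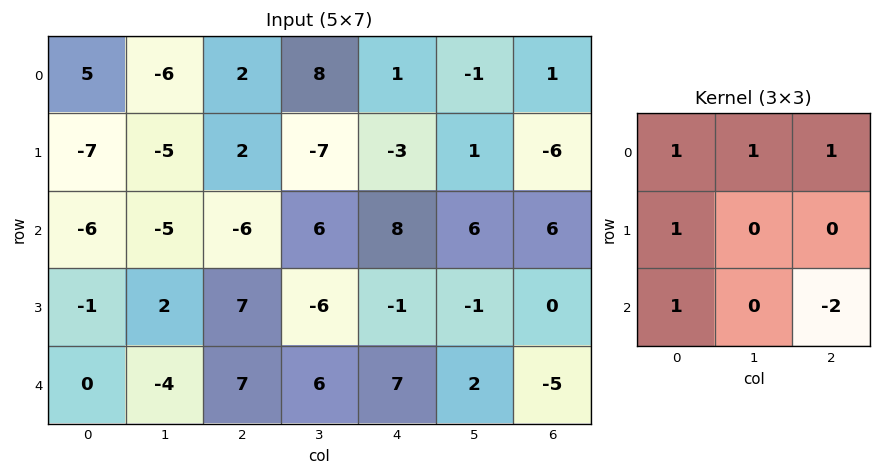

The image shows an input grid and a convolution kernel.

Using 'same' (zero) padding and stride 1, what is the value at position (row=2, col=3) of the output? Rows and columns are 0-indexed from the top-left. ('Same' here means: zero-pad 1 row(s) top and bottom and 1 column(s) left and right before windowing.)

-5

The receptive field on the zero-padded input at this output position is [2 -7 -3 / -6 6 8 / 7 -6 -1]. Elementwise product with the kernel and sum: 2·1 + -7·1 + -3·1 + -6·1 + 7·1 + -1·-2.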